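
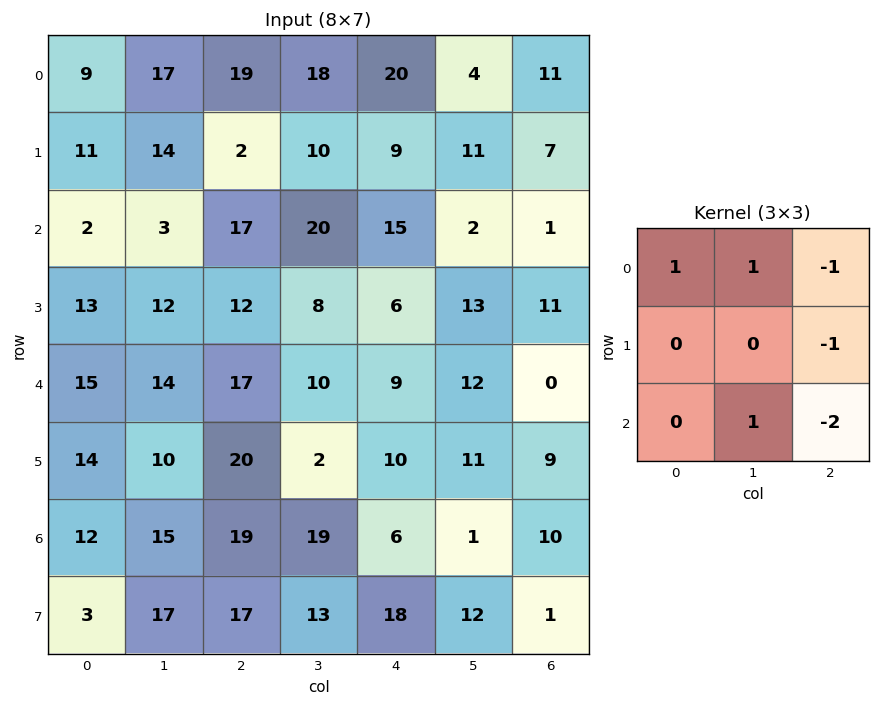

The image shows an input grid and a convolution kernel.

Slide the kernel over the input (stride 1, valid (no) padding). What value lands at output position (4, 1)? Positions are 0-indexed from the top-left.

The receptive field on the input at this output position is [14 17 10 / 10 20 2 / 15 19 19]. Elementwise product with the kernel and sum: 14·1 + 17·1 + 10·-1 + 2·-1 + 19·1 + 19·-2.

0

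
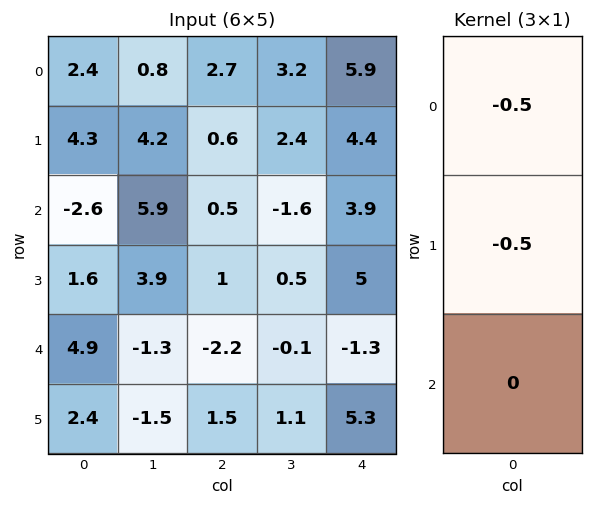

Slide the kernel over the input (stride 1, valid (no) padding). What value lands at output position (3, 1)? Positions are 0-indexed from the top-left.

The receptive field on the input at this output position is [3.9 / -1.3 / -1.5]. Elementwise product with the kernel and sum: 3.9·-0.5 + -1.3·-0.5.

-1.3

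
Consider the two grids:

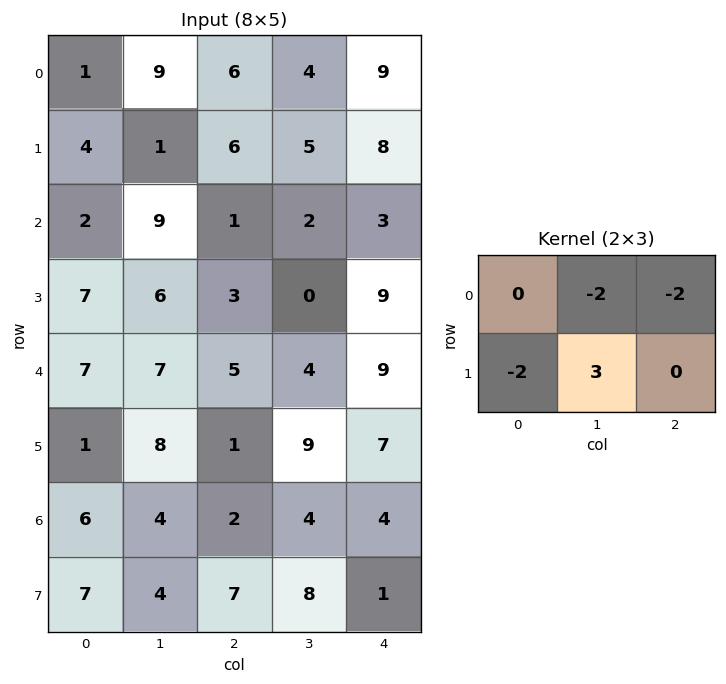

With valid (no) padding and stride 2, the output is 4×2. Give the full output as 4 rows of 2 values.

-35 -23
-16 -16
-2 -1
-14 -6

Output[0,0]: The receptive field on the input at this output position is [1 9 6 / 4 1 6]. Elementwise product with the kernel and sum: 9·-2 + 6·-2 + 4·-2 + 1·3.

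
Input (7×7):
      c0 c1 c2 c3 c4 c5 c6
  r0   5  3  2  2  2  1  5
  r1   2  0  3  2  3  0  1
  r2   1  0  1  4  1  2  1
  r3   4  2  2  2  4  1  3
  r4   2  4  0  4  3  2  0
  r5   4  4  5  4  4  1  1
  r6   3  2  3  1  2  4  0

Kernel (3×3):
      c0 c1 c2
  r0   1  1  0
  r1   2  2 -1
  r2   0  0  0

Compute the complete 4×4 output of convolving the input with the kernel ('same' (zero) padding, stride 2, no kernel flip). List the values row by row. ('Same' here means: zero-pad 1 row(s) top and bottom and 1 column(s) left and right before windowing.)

7 8 7 12
4 1 13 7
4 8 18 8
8 18 10 10

Output[0,0]: The receptive field on the zero-padded input at this output position is [0 0 0 / 0 5 3 / 0 2 0]. Elementwise product with the kernel and sum: 0·1 + 0·1 + 0·2 + 5·2 + 3·-1.
Output[0,1]: The receptive field on the zero-padded input at this output position is [0 0 0 / 3 2 2 / 0 3 2]. Elementwise product with the kernel and sum: 0·1 + 0·1 + 3·2 + 2·2 + 2·-1.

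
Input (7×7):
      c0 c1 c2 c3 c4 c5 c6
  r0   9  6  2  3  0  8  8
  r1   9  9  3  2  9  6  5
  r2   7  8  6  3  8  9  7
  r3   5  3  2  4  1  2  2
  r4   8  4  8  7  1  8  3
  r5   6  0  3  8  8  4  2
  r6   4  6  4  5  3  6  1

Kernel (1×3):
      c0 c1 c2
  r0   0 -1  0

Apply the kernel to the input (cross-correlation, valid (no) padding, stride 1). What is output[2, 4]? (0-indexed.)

The receptive field on the input at this output position is [8 9 7]. Elementwise product with the kernel and sum: 9·-1.

-9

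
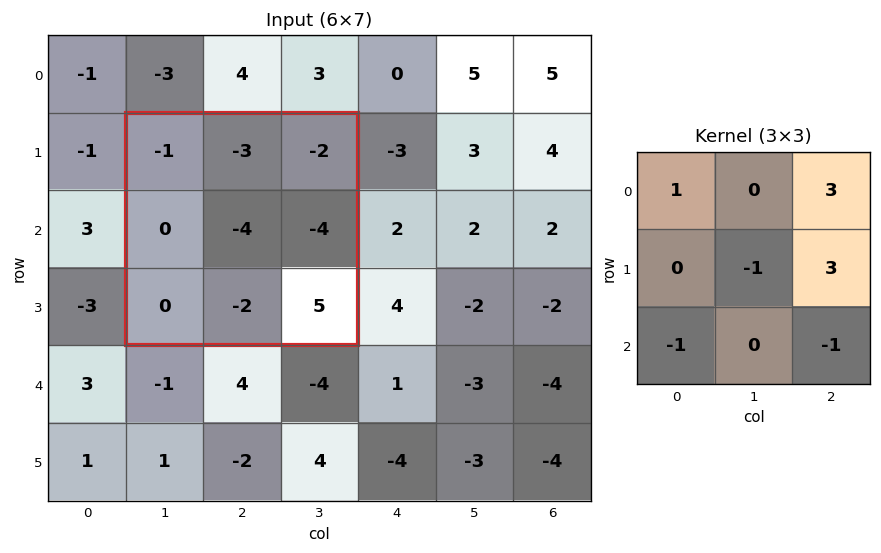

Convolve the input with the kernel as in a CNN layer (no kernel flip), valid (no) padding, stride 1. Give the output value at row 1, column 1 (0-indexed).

-20

The receptive field on the input at this output position is [-1 -3 -2 / 0 -4 -4 / 0 -2 5]. Elementwise product with the kernel and sum: -1·1 + -2·3 + -4·-1 + -4·3 + 0·-1 + 5·-1.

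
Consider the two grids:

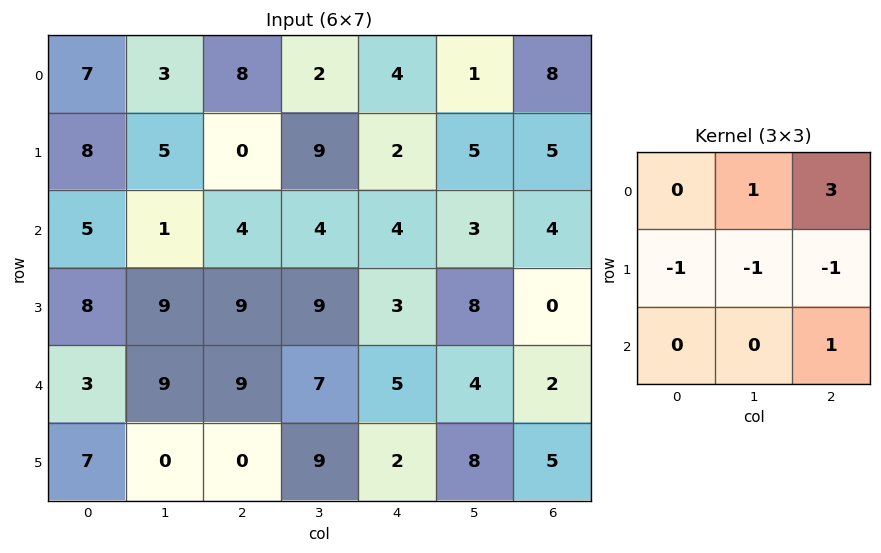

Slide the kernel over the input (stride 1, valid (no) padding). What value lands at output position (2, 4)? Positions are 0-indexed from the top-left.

6

The receptive field on the input at this output position is [4 3 4 / 3 8 0 / 5 4 2]. Elementwise product with the kernel and sum: 3·1 + 4·3 + 3·-1 + 8·-1 + 0·-1 + 2·1.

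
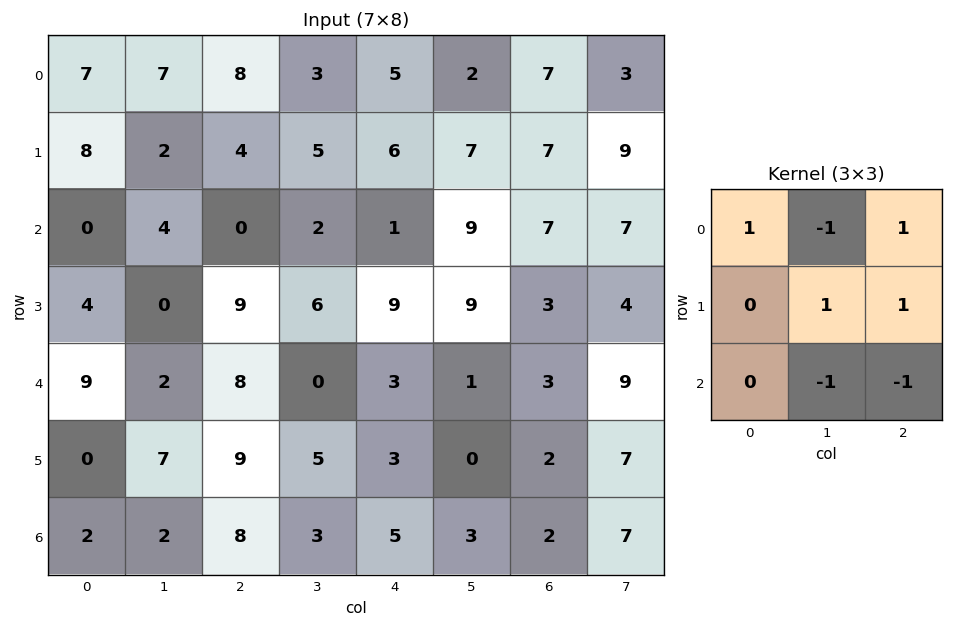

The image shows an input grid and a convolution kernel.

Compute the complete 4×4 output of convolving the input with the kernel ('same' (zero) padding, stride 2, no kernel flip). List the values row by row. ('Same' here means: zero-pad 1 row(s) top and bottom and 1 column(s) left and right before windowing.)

4 2 -6 -6
-6 -10 -2 16
0 -9 7 13
11 14 10 14

Output[0,0]: The receptive field on the zero-padded input at this output position is [0 0 0 / 0 7 7 / 0 8 2]. Elementwise product with the kernel and sum: 0·1 + 0·-1 + 0·1 + 7·1 + 7·1 + 8·-1 + 2·-1.
Output[0,1]: The receptive field on the zero-padded input at this output position is [0 0 0 / 7 8 3 / 2 4 5]. Elementwise product with the kernel and sum: 0·1 + 0·-1 + 0·1 + 8·1 + 3·1 + 4·-1 + 5·-1.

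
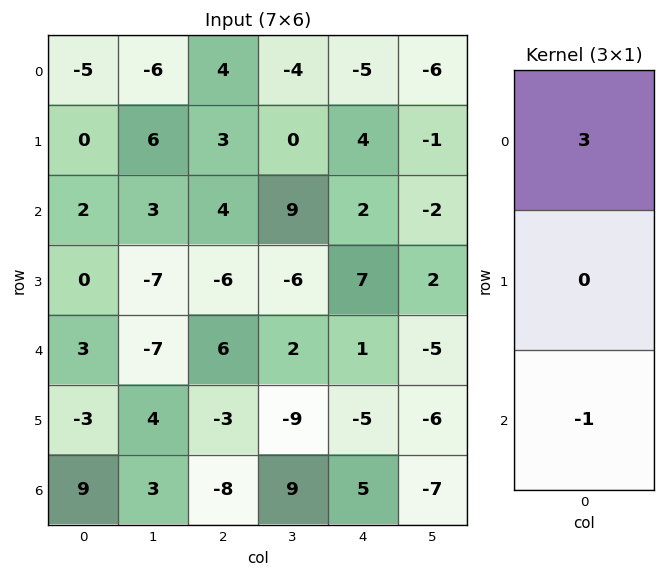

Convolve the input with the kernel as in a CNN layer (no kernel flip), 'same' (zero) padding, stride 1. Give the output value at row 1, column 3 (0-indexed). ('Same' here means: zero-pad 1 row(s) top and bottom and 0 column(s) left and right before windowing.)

-21

The receptive field on the zero-padded input at this output position is [-4 / 0 / 9]. Elementwise product with the kernel and sum: -4·3 + 9·-1.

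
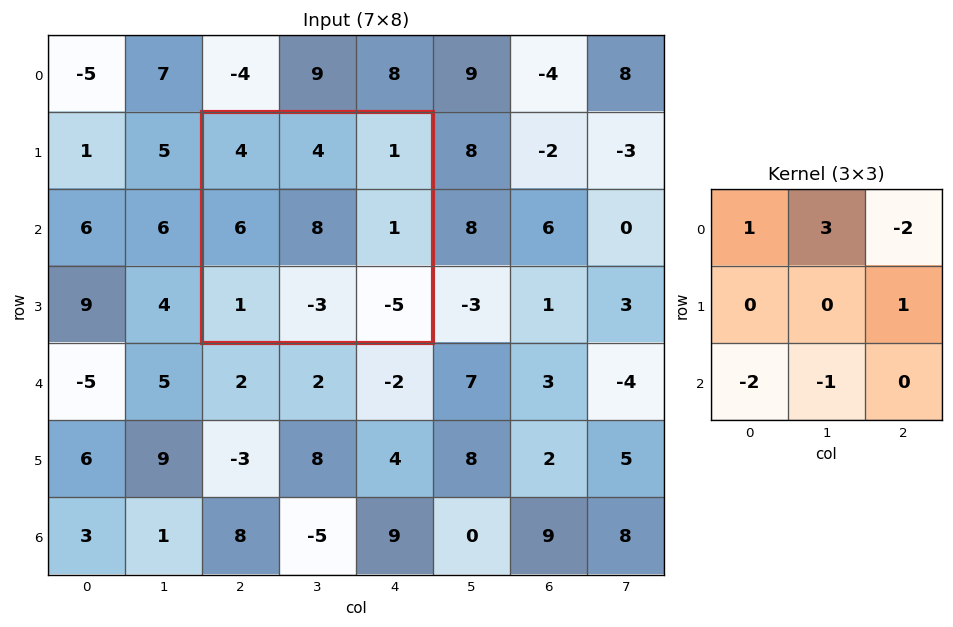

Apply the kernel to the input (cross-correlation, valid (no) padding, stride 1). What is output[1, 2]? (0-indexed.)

The receptive field on the input at this output position is [4 4 1 / 6 8 1 / 1 -3 -5]. Elementwise product with the kernel and sum: 4·1 + 4·3 + 1·-2 + 1·1 + 1·-2 + -3·-1.

16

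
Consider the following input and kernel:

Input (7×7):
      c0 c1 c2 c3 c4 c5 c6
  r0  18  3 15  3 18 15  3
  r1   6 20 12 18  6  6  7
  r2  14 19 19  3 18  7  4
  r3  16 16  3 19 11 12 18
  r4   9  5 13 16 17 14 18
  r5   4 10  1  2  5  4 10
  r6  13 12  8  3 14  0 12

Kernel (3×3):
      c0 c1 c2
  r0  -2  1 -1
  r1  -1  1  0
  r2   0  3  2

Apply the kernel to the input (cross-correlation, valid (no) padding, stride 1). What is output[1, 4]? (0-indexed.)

48

The receptive field on the input at this output position is [6 6 7 / 18 7 4 / 11 12 18]. Elementwise product with the kernel and sum: 6·-2 + 6·1 + 7·-1 + 18·-1 + 7·1 + 12·3 + 18·2.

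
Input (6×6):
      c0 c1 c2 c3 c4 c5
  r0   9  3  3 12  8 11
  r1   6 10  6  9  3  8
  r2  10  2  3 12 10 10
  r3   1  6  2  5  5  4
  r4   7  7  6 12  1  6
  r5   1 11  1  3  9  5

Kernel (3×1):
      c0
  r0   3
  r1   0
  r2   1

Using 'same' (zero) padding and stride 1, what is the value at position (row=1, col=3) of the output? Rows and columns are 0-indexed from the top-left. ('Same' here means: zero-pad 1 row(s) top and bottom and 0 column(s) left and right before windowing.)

48

The receptive field on the zero-padded input at this output position is [12 / 9 / 12]. Elementwise product with the kernel and sum: 12·3 + 12·1.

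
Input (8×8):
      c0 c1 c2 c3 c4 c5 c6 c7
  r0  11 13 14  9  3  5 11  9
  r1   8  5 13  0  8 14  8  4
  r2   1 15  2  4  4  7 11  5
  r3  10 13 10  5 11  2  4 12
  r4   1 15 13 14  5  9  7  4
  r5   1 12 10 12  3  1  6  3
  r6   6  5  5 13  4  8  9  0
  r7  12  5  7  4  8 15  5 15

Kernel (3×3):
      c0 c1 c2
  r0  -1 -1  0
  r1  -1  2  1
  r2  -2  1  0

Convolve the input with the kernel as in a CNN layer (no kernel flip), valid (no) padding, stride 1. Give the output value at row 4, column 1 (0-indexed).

The receptive field on the input at this output position is [15 13 14 / 12 10 12 / 5 5 13]. Elementwise product with the kernel and sum: 15·-1 + 13·-1 + 12·-1 + 10·2 + 12·1 + 5·-2 + 5·1.

-13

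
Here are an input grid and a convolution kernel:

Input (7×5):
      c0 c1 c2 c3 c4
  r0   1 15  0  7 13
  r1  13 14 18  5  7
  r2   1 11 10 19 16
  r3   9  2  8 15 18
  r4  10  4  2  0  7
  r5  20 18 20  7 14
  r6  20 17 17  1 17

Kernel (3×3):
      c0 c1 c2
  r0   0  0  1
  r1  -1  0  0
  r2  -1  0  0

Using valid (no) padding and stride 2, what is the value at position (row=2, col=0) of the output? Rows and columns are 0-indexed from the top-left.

The receptive field on the input at this output position is [10 4 2 / 20 18 20 / 20 17 17]. Elementwise product with the kernel and sum: 2·1 + 20·-1 + 20·-1.

-38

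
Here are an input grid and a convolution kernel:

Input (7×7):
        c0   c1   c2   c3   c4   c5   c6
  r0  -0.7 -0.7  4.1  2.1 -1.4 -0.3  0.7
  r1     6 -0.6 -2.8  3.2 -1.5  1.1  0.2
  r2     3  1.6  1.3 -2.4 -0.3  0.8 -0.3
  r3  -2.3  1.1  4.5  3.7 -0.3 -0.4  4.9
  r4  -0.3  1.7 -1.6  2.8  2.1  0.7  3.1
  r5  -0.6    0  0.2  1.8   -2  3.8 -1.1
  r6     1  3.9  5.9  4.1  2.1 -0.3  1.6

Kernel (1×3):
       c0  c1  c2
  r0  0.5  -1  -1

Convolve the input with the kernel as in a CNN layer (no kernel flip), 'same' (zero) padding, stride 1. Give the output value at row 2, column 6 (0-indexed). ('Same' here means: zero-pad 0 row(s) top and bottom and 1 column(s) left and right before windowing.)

0.7

The receptive field on the zero-padded input at this output position is [0.8 -0.3 0]. Elementwise product with the kernel and sum: 0.8·0.5 + -0.3·-1 + 0·-1.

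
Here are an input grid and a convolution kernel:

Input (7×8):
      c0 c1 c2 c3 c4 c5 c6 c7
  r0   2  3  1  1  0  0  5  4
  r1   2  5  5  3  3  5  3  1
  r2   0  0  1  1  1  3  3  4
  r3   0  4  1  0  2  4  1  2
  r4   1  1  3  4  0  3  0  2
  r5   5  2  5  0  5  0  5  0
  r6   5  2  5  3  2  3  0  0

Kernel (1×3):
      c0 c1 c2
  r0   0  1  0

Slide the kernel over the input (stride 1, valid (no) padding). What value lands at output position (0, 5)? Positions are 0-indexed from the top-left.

5

The receptive field on the input at this output position is [0 5 4]. Elementwise product with the kernel and sum: 5·1.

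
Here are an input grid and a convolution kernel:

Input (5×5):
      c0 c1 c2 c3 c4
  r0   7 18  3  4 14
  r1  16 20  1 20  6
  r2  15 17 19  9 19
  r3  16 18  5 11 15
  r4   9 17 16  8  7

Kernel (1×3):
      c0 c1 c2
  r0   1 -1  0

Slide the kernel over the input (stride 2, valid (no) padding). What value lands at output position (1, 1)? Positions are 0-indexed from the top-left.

10

The receptive field on the input at this output position is [19 9 19]. Elementwise product with the kernel and sum: 19·1 + 9·-1.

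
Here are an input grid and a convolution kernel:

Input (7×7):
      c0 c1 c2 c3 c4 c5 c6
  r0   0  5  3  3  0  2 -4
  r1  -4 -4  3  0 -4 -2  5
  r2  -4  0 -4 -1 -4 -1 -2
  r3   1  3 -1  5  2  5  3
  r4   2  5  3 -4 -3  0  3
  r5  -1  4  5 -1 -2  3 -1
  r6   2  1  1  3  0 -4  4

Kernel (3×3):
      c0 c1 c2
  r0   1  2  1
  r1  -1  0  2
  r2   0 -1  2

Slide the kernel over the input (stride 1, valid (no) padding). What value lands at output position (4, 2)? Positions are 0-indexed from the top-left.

The receptive field on the input at this output position is [3 -4 -3 / 5 -1 -2 / 1 3 0]. Elementwise product with the kernel and sum: 3·1 + -4·2 + -3·1 + 5·-1 + -2·2 + 3·-1 + 0·2.

-20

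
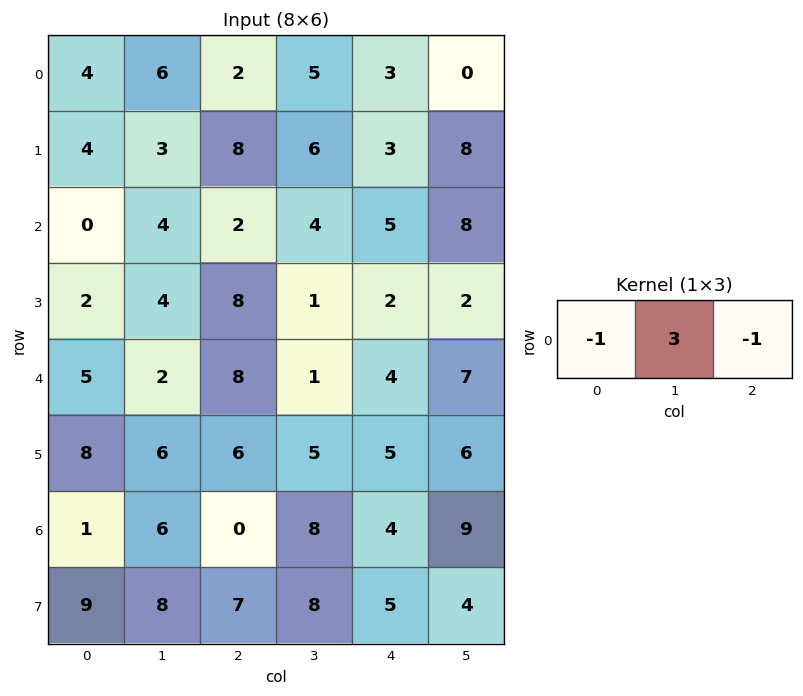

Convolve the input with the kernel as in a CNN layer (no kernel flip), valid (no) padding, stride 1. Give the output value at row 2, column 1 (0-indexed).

-2

The receptive field on the input at this output position is [4 2 4]. Elementwise product with the kernel and sum: 4·-1 + 2·3 + 4·-1.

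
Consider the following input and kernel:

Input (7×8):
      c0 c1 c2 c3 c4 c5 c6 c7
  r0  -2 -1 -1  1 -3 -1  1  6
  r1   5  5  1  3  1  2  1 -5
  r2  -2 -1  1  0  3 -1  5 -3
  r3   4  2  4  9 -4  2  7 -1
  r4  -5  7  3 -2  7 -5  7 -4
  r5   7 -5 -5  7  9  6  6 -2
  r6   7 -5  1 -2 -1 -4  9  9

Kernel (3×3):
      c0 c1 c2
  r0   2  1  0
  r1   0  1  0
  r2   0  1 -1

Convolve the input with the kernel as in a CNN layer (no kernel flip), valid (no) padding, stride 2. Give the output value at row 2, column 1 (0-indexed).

The receptive field on the input at this output position is [3 -2 7 / -5 7 9 / 1 -2 -1]. Elementwise product with the kernel and sum: 3·2 + -2·1 + 7·1 + -2·1 + -1·-1.

10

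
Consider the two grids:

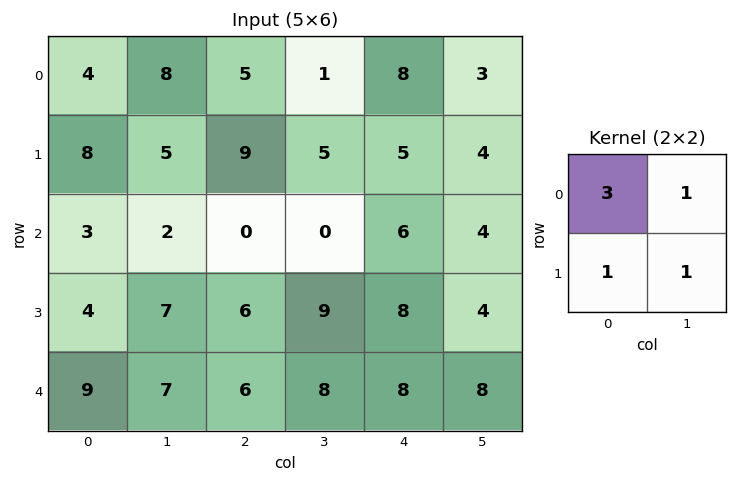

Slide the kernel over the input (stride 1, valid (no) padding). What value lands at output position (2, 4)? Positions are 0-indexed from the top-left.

34

The receptive field on the input at this output position is [6 4 / 8 4]. Elementwise product with the kernel and sum: 6·3 + 4·1 + 8·1 + 4·1.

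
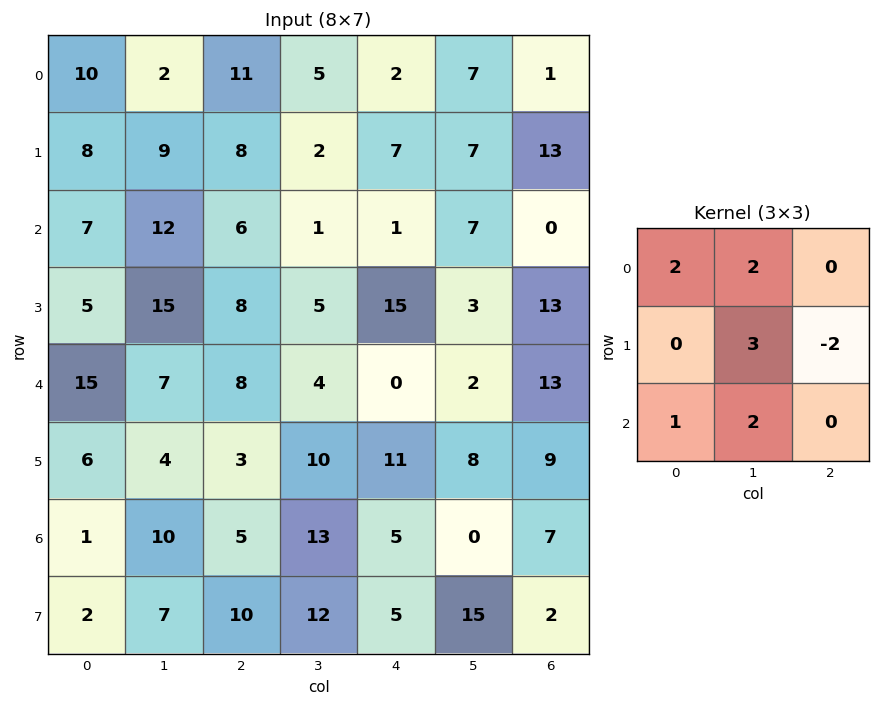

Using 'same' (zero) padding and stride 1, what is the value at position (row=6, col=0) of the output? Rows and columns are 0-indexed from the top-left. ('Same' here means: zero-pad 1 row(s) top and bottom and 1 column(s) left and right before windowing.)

The receptive field on the zero-padded input at this output position is [0 6 4 / 0 1 10 / 0 2 7]. Elementwise product with the kernel and sum: 0·2 + 6·2 + 1·3 + 10·-2 + 0·1 + 2·2.

-1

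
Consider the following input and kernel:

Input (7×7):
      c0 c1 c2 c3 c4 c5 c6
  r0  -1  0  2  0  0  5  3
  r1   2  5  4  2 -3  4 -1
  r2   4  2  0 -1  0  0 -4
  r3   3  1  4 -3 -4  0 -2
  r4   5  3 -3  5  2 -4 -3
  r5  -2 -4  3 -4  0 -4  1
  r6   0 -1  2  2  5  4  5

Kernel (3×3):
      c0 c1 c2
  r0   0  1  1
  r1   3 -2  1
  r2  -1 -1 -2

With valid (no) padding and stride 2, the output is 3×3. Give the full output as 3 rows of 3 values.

-4 6 -2
11 7 -10
2 10 -17

Output[0,0]: The receptive field on the input at this output position is [-1 0 2 / 2 5 4 / 4 2 0]. Elementwise product with the kernel and sum: 0·1 + 2·1 + 2·3 + 5·-2 + 4·1 + 4·-1 + 2·-1 + 0·-2.
Output[0,1]: The receptive field on the input at this output position is [2 0 0 / 4 2 -3 / 0 -1 0]. Elementwise product with the kernel and sum: 0·1 + 0·1 + 4·3 + 2·-2 + -3·1 + 0·-1 + -1·-1 + 0·-2.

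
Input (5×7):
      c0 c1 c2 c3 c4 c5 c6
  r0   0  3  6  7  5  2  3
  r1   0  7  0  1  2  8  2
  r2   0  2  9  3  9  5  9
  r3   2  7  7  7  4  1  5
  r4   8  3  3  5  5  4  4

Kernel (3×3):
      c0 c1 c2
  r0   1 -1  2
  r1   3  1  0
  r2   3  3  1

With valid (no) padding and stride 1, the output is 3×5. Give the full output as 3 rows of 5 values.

Output[0,0]: The receptive field on the input at this output position is [0 3 6 / 0 7 0 / 0 2 9]. Elementwise product with the kernel and sum: 0·1 + 3·-1 + 6·2 + 0·3 + 7·1 + 0·3 + 2·3 + 9·1.
Output[0,1]: The receptive field on the input at this output position is [3 6 7 / 7 0 1 / 2 9 3]. Elementwise product with the kernel and sum: 3·1 + 6·-1 + 7·2 + 7·3 + 0·1 + 2·3 + 9·3 + 3·1.

31 68 55 52 74
29 73 79 67 50
65 50 81 63 66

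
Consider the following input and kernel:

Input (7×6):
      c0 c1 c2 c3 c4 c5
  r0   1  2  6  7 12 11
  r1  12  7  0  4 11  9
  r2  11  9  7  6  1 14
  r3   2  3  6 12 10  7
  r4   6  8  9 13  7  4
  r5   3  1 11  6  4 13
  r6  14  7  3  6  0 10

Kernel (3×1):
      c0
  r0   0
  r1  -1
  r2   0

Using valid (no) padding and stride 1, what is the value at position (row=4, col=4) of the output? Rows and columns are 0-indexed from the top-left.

The receptive field on the input at this output position is [7 / 4 / 0]. Elementwise product with the kernel and sum: 4·-1.

-4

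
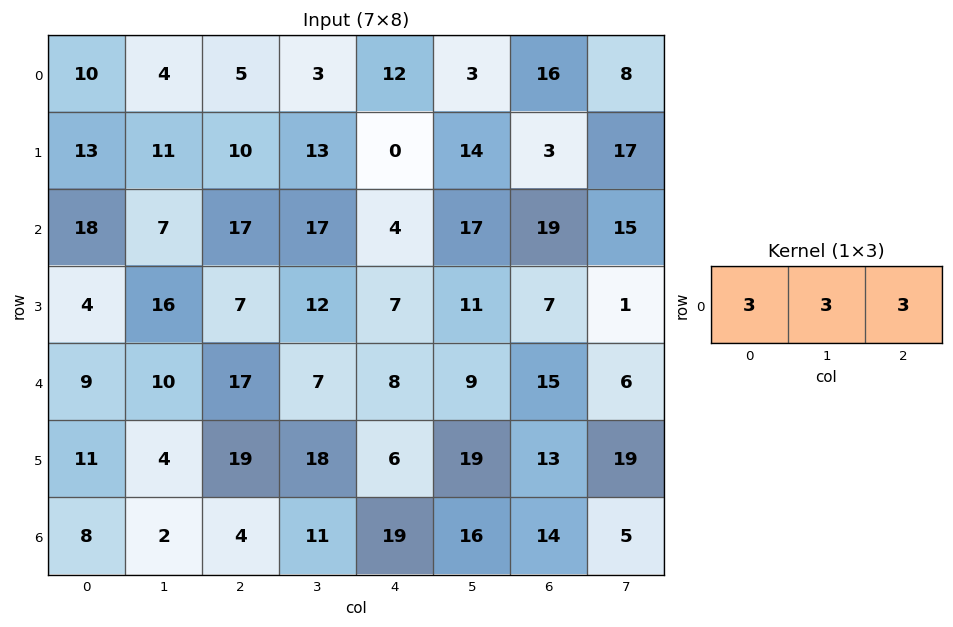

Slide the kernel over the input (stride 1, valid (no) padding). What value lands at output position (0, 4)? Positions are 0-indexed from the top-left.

93

The receptive field on the input at this output position is [12 3 16]. Elementwise product with the kernel and sum: 12·3 + 3·3 + 16·3.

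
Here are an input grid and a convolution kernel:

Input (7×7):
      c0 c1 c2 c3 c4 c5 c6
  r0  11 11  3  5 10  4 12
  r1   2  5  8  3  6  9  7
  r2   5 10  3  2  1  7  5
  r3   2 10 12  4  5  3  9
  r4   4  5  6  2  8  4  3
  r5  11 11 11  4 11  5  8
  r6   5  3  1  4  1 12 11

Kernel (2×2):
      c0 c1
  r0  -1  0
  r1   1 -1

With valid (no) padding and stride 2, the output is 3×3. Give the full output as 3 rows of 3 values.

-14 2 -13
-13 5 1
-4 1 -2

Output[0,0]: The receptive field on the input at this output position is [11 11 / 2 5]. Elementwise product with the kernel and sum: 11·-1 + 2·1 + 5·-1.
Output[0,1]: The receptive field on the input at this output position is [3 5 / 8 3]. Elementwise product with the kernel and sum: 3·-1 + 8·1 + 3·-1.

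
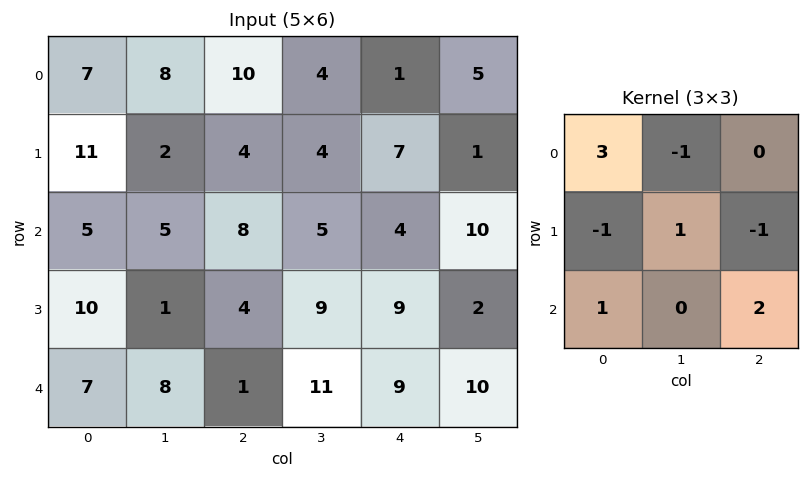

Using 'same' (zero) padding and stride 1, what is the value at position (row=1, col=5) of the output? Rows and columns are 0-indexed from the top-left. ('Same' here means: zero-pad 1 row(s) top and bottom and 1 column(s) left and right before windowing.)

The receptive field on the zero-padded input at this output position is [1 5 0 / 7 1 0 / 4 10 0]. Elementwise product with the kernel and sum: 1·3 + 5·-1 + 7·-1 + 1·1 + 0·-1 + 4·1 + 0·2.

-4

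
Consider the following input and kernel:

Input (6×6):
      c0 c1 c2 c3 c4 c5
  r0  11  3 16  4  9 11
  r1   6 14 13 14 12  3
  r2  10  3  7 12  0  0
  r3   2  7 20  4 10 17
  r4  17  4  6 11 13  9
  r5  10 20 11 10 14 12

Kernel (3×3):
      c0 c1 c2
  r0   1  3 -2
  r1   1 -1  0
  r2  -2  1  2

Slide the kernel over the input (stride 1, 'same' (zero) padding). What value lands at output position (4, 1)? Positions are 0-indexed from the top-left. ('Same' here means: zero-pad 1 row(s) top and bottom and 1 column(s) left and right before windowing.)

18

The receptive field on the zero-padded input at this output position is [2 7 20 / 17 4 6 / 10 20 11]. Elementwise product with the kernel and sum: 2·1 + 7·3 + 20·-2 + 17·1 + 4·-1 + 10·-2 + 20·1 + 11·2.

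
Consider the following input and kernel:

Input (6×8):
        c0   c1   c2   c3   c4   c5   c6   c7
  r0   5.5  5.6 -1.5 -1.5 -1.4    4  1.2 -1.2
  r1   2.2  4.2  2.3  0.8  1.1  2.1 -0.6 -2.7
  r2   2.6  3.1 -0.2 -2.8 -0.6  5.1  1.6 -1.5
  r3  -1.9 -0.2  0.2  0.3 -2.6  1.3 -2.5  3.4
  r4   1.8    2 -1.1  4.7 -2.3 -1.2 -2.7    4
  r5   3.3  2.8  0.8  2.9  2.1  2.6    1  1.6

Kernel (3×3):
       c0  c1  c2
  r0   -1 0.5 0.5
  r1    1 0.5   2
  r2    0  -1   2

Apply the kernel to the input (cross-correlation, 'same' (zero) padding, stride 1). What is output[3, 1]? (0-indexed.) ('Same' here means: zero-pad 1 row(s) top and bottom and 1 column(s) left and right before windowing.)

The receptive field on the zero-padded input at this output position is [2.6 3.1 -0.2 / -1.9 -0.2 0.2 / 1.8 2 -1.1]. Elementwise product with the kernel and sum: 2.6·-1 + 3.1·0.5 + -0.2·0.5 + -1.9·1 + -0.2·0.5 + 0.2·2 + 2·-1 + -1.1·2.

-6.95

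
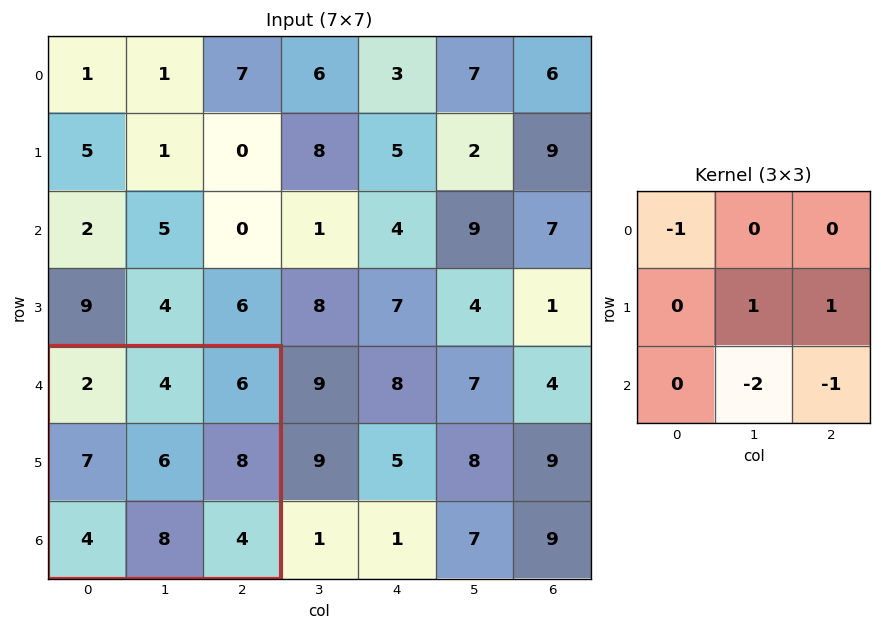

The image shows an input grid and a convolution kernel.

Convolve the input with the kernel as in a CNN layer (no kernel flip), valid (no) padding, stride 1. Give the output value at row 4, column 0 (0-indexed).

The receptive field on the input at this output position is [2 4 6 / 7 6 8 / 4 8 4]. Elementwise product with the kernel and sum: 2·-1 + 6·1 + 8·1 + 8·-2 + 4·-1.

-8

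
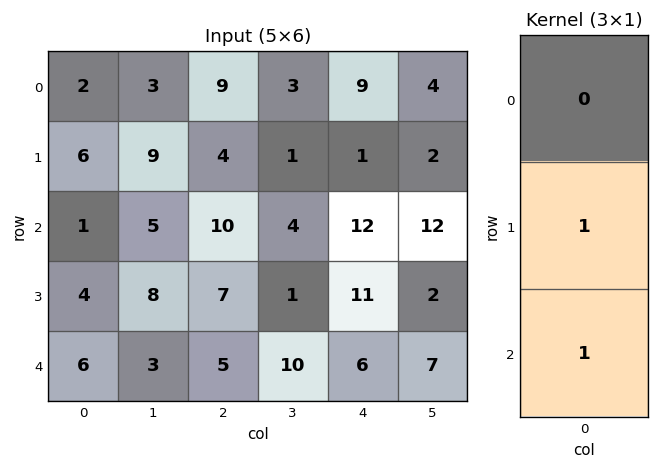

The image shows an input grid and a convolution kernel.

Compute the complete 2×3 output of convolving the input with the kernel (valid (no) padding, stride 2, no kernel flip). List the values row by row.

7 14 13
10 12 17

Output[0,0]: The receptive field on the input at this output position is [2 / 6 / 1]. Elementwise product with the kernel and sum: 6·1 + 1·1.
Output[0,1]: The receptive field on the input at this output position is [9 / 4 / 10]. Elementwise product with the kernel and sum: 4·1 + 10·1.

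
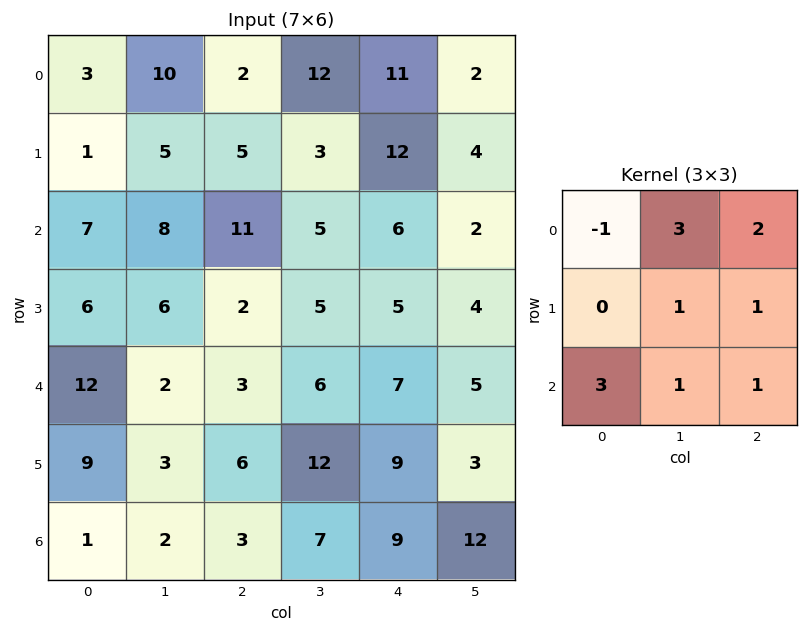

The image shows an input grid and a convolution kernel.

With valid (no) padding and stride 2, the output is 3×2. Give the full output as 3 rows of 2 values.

Output[0,0]: The receptive field on the input at this output position is [3 10 2 / 1 5 5 / 7 8 11]. Elementwise product with the kernel and sum: 3·-1 + 10·3 + 2·2 + 5·1 + 5·1 + 7·3 + 8·1 + 11·1.

81 115
88 48
17 75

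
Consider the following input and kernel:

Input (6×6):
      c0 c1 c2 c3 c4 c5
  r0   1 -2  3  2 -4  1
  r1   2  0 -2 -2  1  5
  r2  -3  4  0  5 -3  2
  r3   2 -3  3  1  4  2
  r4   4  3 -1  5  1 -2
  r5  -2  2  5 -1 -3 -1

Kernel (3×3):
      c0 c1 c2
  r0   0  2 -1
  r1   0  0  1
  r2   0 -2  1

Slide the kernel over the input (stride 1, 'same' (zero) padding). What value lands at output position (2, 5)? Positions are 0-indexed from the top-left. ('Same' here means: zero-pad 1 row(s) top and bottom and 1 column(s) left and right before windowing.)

The receptive field on the zero-padded input at this output position is [1 5 0 / -3 2 0 / 4 2 0]. Elementwise product with the kernel and sum: 5·2 + 0·-1 + 0·1 + 2·-2 + 0·1.

6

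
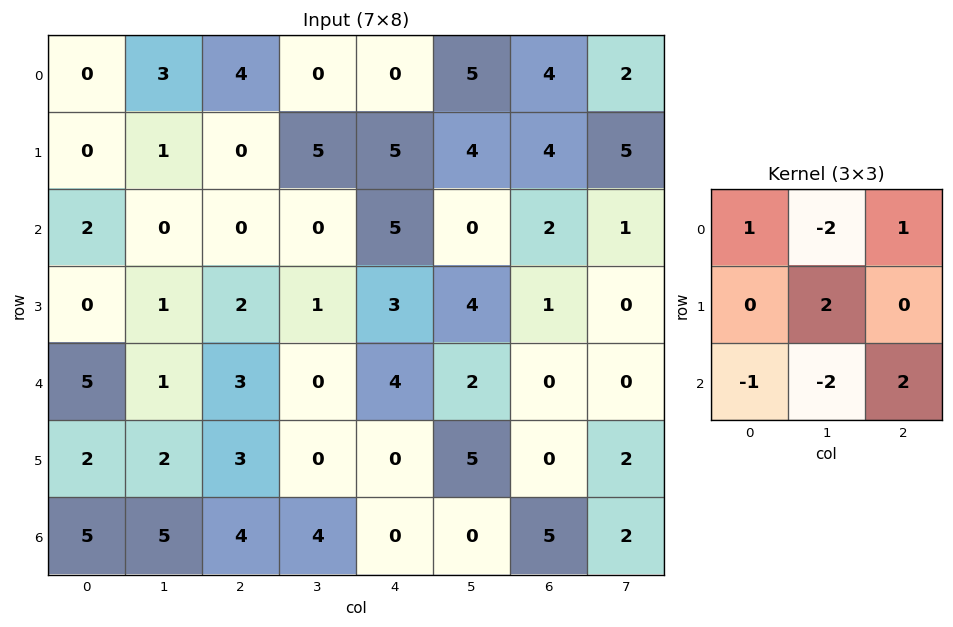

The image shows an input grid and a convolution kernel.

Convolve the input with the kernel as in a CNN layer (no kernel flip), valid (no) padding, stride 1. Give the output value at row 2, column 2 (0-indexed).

12

The receptive field on the input at this output position is [0 0 5 / 2 1 3 / 3 0 4]. Elementwise product with the kernel and sum: 0·1 + 0·-2 + 5·1 + 1·2 + 3·-1 + 0·-2 + 4·2.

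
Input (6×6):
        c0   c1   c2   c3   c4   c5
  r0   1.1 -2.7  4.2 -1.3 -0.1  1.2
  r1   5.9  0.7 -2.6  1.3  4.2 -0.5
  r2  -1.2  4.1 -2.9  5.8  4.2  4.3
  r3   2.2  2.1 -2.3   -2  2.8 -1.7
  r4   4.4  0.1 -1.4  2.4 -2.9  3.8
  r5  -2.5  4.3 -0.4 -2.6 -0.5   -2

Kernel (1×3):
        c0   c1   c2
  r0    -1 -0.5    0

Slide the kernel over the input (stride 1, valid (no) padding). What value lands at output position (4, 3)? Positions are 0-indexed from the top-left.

The receptive field on the input at this output position is [2.4 -2.9 3.8]. Elementwise product with the kernel and sum: 2.4·-1 + -2.9·-0.5.

-0.95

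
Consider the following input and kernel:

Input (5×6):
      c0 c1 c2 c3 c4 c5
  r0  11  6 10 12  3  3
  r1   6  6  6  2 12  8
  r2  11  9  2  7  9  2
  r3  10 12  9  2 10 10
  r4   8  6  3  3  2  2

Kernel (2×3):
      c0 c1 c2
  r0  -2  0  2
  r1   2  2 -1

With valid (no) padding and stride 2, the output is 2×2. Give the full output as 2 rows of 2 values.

Output[0,0]: The receptive field on the input at this output position is [11 6 10 / 6 6 6]. Elementwise product with the kernel and sum: 11·-2 + 10·2 + 6·2 + 6·2 + 6·-1.

16 -10
17 26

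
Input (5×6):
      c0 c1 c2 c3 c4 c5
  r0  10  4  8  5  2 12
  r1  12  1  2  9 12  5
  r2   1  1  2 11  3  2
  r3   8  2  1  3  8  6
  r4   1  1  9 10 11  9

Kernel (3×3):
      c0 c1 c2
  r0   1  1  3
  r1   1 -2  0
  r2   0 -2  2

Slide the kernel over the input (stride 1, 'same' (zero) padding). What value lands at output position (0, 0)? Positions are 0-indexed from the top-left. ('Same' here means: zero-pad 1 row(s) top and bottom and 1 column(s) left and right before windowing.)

-42

The receptive field on the zero-padded input at this output position is [0 0 0 / 0 10 4 / 0 12 1]. Elementwise product with the kernel and sum: 0·1 + 0·1 + 0·3 + 0·1 + 10·-2 + 12·-2 + 1·2.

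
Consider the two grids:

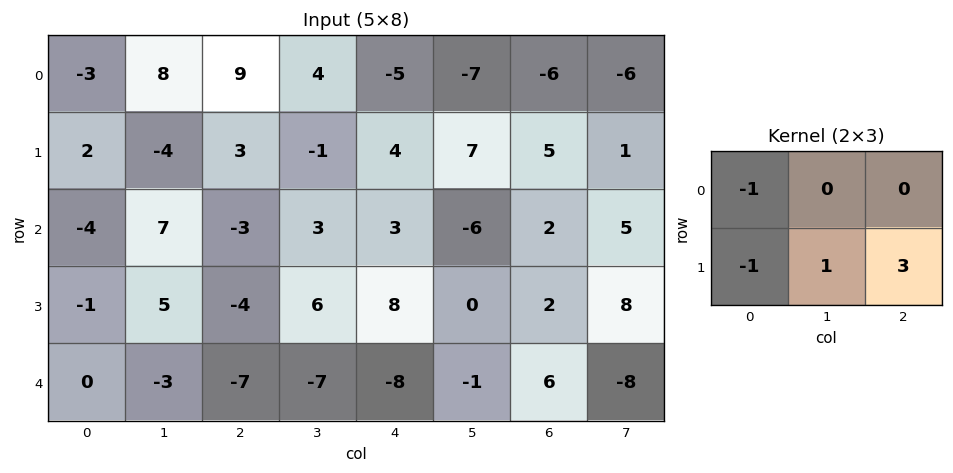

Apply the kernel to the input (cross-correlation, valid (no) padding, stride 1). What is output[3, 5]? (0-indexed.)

The receptive field on the input at this output position is [0 2 8 / -1 6 -8]. Elementwise product with the kernel and sum: 0·-1 + -1·-1 + 6·1 + -8·3.

-17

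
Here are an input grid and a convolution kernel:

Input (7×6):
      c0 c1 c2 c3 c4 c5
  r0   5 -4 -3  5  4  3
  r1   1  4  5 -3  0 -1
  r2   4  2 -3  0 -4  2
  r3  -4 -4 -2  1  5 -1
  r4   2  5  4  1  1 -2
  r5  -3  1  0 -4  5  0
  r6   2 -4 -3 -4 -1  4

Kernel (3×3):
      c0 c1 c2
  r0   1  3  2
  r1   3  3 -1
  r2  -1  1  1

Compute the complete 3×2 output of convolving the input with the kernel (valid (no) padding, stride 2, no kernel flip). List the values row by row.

Output[0,0]: The receptive field on the input at this output position is [5 -4 -3 / 1 4 5 / 4 2 -3]. Elementwise product with the kernel and sum: 5·1 + -4·3 + -3·2 + 1·3 + 4·3 + 5·-1 + 4·-1 + 2·1 + -3·1.

-8 25
-11 -21
10 -10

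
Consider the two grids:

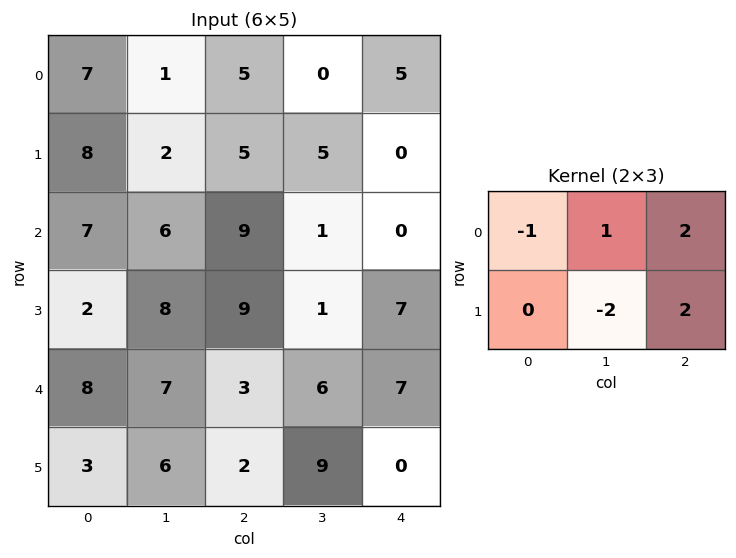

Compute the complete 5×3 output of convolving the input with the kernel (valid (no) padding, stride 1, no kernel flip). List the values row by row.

Output[0,0]: The receptive field on the input at this output position is [7 1 5 / 8 2 5]. Elementwise product with the kernel and sum: 7·-1 + 1·1 + 5·2 + 2·-2 + 5·2.

10 4 -5
10 -3 -2
19 -11 4
16 9 8
-3 22 -1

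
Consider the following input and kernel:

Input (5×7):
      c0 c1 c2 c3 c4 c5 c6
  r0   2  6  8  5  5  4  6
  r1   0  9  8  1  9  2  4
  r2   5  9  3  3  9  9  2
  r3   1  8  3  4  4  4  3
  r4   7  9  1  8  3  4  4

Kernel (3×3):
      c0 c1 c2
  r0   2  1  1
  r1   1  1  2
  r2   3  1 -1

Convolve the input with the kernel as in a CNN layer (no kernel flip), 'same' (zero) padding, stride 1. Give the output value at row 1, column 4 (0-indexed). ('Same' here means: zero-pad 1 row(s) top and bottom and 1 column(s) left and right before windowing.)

42

The receptive field on the zero-padded input at this output position is [5 5 4 / 1 9 2 / 3 9 9]. Elementwise product with the kernel and sum: 5·2 + 5·1 + 4·1 + 1·1 + 9·1 + 2·2 + 3·3 + 9·1 + 9·-1.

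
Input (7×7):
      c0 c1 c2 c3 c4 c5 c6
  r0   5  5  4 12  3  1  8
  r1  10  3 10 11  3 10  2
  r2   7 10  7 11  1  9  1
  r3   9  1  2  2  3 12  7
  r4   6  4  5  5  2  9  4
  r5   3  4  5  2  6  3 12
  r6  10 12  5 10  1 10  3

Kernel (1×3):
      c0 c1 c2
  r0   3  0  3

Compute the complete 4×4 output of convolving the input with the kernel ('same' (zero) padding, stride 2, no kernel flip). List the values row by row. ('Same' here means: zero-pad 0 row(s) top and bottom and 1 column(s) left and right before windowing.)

Output[0,0]: The receptive field on the zero-padded input at this output position is [0 5 5]. Elementwise product with the kernel and sum: 0·3 + 5·3.

15 51 39 3
30 63 60 27
12 27 42 27
36 66 60 30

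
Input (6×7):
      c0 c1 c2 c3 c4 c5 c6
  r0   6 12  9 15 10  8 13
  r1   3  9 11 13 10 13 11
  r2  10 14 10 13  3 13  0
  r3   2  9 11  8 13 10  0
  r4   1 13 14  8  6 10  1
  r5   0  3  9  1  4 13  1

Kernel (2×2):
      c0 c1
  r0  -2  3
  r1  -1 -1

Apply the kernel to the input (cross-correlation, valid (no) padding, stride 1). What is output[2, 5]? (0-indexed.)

-36

The receptive field on the input at this output position is [13 0 / 10 0]. Elementwise product with the kernel and sum: 13·-2 + 0·3 + 10·-1 + 0·-1.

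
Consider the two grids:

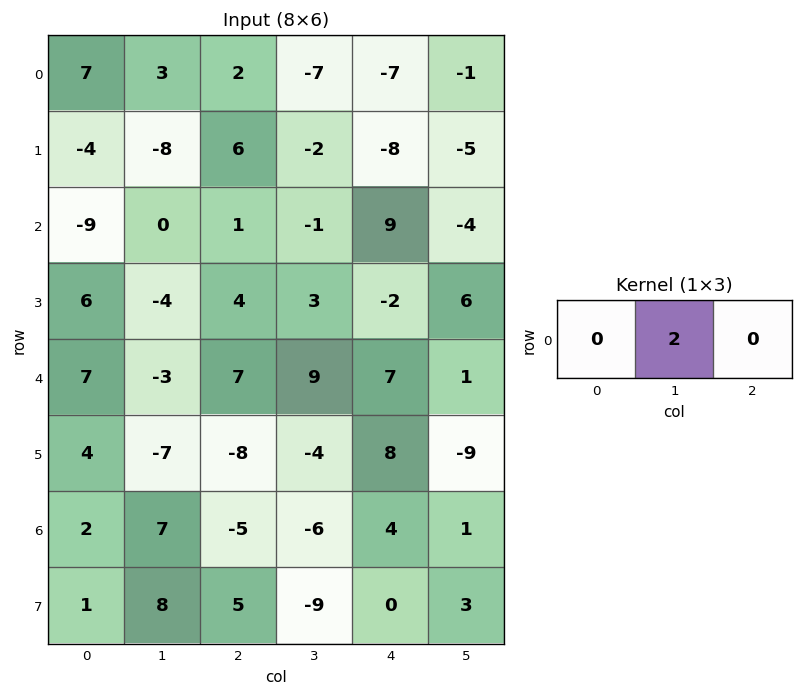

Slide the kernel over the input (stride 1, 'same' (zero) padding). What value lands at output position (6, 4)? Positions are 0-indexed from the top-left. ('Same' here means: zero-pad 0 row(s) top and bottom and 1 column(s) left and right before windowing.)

8

The receptive field on the zero-padded input at this output position is [-6 4 1]. Elementwise product with the kernel and sum: 4·2.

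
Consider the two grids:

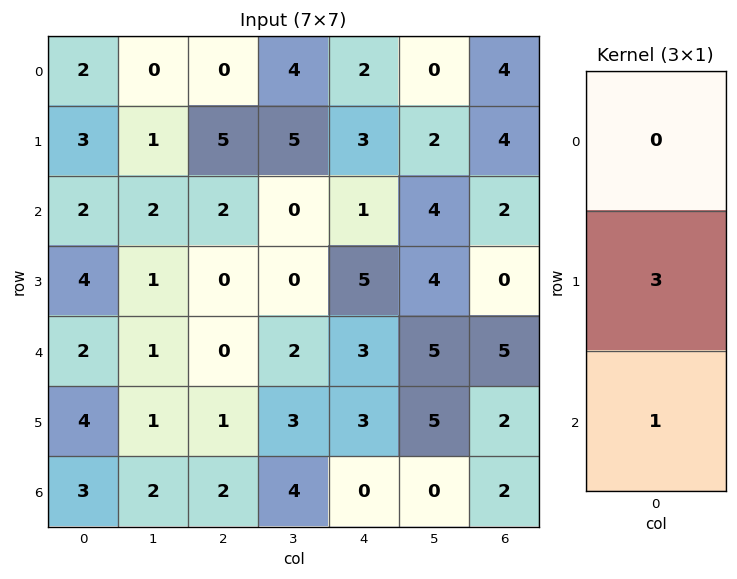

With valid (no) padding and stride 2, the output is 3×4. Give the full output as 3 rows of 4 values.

Output[0,0]: The receptive field on the input at this output position is [2 / 3 / 2]. Elementwise product with the kernel and sum: 3·3 + 2·1.
Output[0,1]: The receptive field on the input at this output position is [0 / 5 / 2]. Elementwise product with the kernel and sum: 5·3 + 2·1.

11 17 10 14
14 0 18 5
15 5 9 8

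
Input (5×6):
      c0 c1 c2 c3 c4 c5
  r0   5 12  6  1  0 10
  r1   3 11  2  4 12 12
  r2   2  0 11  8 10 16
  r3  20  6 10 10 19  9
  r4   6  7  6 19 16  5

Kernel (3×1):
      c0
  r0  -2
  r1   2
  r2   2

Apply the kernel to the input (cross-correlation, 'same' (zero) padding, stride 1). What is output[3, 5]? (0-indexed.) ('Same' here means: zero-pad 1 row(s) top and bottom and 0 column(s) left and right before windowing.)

The receptive field on the zero-padded input at this output position is [16 / 9 / 5]. Elementwise product with the kernel and sum: 16·-2 + 9·2 + 5·2.

-4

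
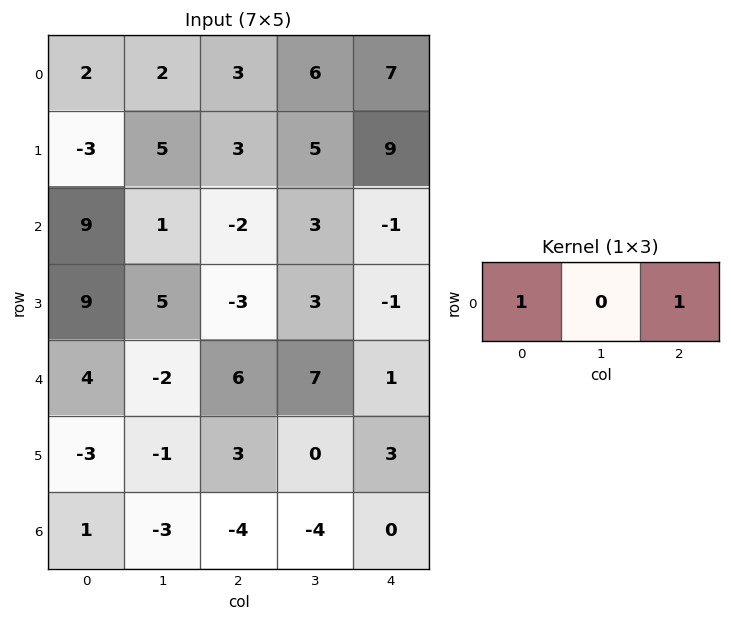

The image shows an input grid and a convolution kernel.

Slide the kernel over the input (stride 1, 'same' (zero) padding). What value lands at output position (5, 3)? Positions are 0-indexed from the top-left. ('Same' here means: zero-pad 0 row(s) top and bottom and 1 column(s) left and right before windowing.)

The receptive field on the zero-padded input at this output position is [3 0 3]. Elementwise product with the kernel and sum: 3·1 + 3·1.

6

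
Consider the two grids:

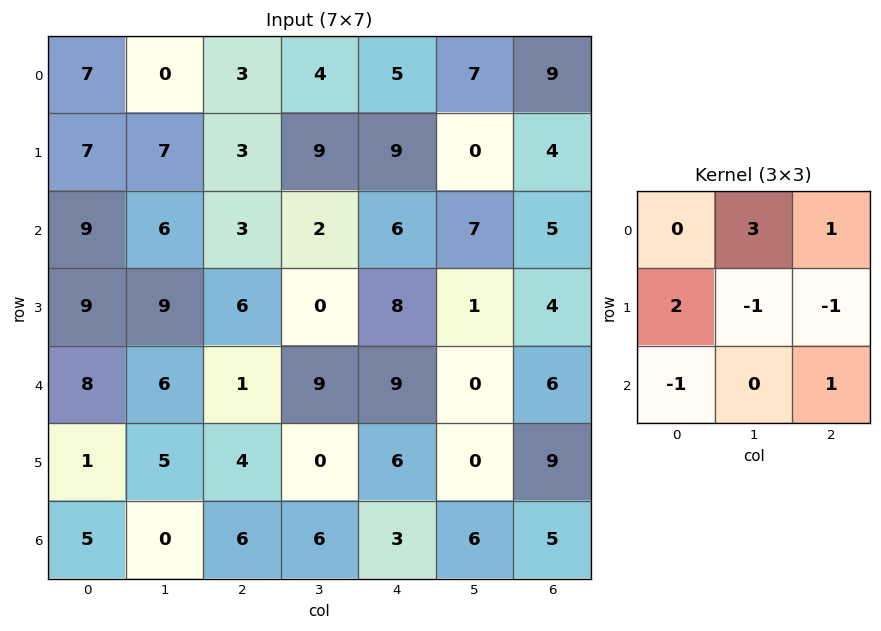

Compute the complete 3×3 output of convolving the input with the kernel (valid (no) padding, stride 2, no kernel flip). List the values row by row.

Output[0,0]: The receptive field on the input at this output position is [7 0 3 / 7 7 3 / 9 6 3]. Elementwise product with the kernel and sum: 0·3 + 3·1 + 7·2 + 7·-1 + 3·-1 + 9·-1 + 3·1.
Output[0,1]: The receptive field on the input at this output position is [3 4 5 / 3 9 9 / 3 2 6]. Elementwise product with the kernel and sum: 4·3 + 5·1 + 3·2 + 9·-1 + 9·-1 + 3·-1 + 6·1.

1 8 43
17 24 34
13 35 11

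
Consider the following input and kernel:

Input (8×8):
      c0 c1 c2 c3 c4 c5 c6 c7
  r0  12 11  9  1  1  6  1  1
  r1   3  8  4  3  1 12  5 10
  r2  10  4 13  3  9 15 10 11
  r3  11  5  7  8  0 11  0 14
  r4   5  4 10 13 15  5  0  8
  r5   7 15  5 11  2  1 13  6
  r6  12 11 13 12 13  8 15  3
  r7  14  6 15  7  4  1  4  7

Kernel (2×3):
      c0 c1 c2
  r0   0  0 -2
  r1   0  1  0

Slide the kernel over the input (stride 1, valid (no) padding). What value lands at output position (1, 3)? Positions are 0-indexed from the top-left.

The receptive field on the input at this output position is [3 1 12 / 3 9 15]. Elementwise product with the kernel and sum: 12·-2 + 9·1.

-15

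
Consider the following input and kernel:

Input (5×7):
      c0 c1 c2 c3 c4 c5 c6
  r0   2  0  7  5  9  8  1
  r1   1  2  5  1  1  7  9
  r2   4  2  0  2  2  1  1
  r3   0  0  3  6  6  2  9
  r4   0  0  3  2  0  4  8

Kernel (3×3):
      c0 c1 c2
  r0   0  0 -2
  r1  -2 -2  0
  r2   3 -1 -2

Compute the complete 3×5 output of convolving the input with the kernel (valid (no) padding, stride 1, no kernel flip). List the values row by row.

Output[0,0]: The receptive field on the input at this output position is [2 0 7 / 1 2 5 / 4 2 0]. Elementwise product with the kernel and sum: 7·-2 + 1·-2 + 2·-2 + 4·3 + 2·-1 + 0·-2.

-10 -22 -36 -18 -15
-28 -21 -15 -14 -26
-6 -17 -15 -28 -38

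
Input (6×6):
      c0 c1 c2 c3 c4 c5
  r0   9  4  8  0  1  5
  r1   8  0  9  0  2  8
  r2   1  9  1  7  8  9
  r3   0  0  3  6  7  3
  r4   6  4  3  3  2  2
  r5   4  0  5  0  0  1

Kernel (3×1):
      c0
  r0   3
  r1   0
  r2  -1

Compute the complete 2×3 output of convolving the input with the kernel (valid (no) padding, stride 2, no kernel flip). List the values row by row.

26 23 -5
-3 0 22

Output[0,0]: The receptive field on the input at this output position is [9 / 8 / 1]. Elementwise product with the kernel and sum: 9·3 + 1·-1.
Output[0,1]: The receptive field on the input at this output position is [8 / 9 / 1]. Elementwise product with the kernel and sum: 8·3 + 1·-1.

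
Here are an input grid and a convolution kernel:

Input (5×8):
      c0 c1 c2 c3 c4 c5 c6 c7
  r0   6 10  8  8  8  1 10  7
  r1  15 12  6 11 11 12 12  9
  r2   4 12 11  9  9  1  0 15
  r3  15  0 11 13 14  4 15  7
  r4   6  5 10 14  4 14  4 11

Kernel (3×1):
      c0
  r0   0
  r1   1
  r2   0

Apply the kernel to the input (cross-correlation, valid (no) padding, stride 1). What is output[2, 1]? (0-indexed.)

The receptive field on the input at this output position is [12 / 0 / 5]. Elementwise product with the kernel and sum: 0·1.

0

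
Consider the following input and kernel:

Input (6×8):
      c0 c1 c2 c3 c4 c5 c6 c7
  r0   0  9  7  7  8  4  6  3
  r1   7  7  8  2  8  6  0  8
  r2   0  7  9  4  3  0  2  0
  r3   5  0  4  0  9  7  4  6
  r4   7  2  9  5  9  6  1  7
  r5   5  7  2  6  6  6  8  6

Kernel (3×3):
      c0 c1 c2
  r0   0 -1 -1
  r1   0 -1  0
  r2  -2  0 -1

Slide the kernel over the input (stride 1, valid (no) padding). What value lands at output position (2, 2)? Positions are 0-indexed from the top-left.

The receptive field on the input at this output position is [9 4 3 / 4 0 9 / 9 5 9]. Elementwise product with the kernel and sum: 4·-1 + 3·-1 + 0·-1 + 9·-2 + 9·-1.

-34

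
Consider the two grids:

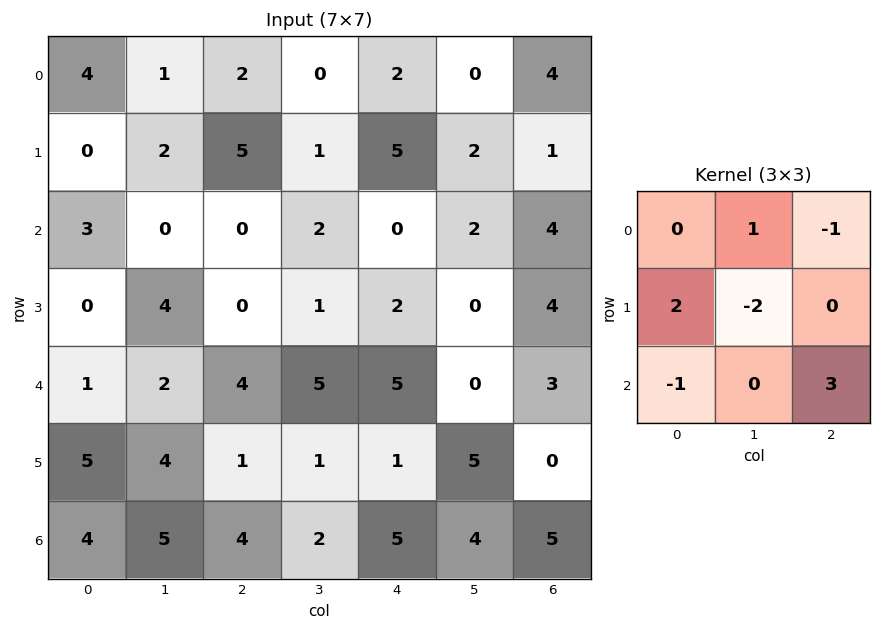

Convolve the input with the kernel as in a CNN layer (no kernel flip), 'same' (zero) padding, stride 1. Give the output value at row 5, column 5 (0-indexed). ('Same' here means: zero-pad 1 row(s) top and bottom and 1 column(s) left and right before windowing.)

-1

The receptive field on the zero-padded input at this output position is [5 0 3 / 1 5 0 / 5 4 5]. Elementwise product with the kernel and sum: 0·1 + 3·-1 + 1·2 + 5·-2 + 5·-1 + 5·3.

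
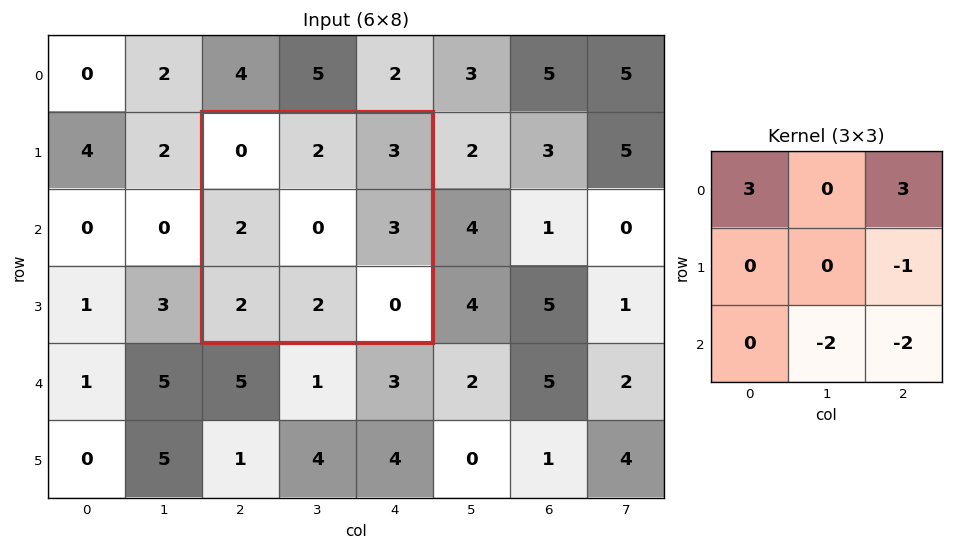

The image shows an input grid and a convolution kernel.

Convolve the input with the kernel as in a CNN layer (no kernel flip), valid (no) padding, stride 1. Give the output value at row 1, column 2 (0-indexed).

The receptive field on the input at this output position is [0 2 3 / 2 0 3 / 2 2 0]. Elementwise product with the kernel and sum: 0·3 + 3·3 + 3·-1 + 2·-2 + 0·-2.

2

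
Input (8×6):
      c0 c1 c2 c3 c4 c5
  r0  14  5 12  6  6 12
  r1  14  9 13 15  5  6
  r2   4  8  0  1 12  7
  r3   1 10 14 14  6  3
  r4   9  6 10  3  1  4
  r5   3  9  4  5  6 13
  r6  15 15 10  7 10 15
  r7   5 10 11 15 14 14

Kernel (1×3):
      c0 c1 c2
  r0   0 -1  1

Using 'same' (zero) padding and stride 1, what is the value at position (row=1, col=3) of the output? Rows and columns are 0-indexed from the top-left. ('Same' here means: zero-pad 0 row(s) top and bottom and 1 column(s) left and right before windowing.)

The receptive field on the zero-padded input at this output position is [13 15 5]. Elementwise product with the kernel and sum: 15·-1 + 5·1.

-10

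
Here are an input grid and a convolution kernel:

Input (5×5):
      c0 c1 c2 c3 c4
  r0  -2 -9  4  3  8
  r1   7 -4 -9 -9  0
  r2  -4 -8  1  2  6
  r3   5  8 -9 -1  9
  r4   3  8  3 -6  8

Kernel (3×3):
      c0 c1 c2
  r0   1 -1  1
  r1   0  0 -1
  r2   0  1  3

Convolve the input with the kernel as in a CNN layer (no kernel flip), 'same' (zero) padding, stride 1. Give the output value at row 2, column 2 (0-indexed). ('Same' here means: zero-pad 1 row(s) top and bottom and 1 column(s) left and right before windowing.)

The receptive field on the zero-padded input at this output position is [-4 -9 -9 / -8 1 2 / 8 -9 -1]. Elementwise product with the kernel and sum: -4·1 + -9·-1 + -9·1 + 2·-1 + -9·1 + -1·3.

-18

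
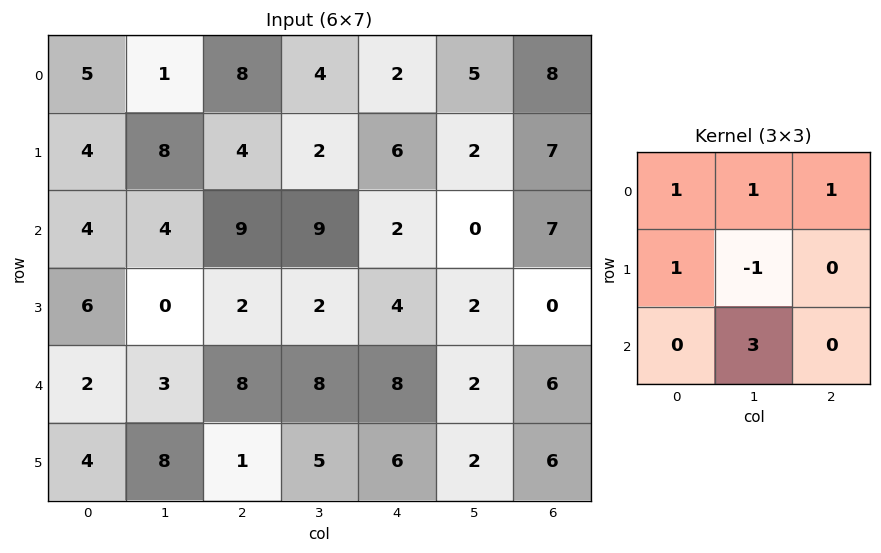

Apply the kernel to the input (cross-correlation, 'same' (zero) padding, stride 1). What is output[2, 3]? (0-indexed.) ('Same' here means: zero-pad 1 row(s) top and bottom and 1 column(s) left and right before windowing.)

18

The receptive field on the zero-padded input at this output position is [4 2 6 / 9 9 2 / 2 2 4]. Elementwise product with the kernel and sum: 4·1 + 2·1 + 6·1 + 9·1 + 9·-1 + 2·3.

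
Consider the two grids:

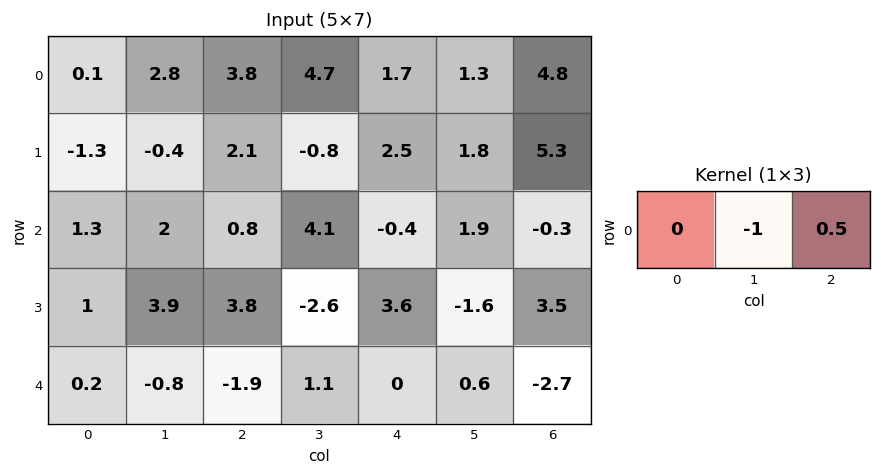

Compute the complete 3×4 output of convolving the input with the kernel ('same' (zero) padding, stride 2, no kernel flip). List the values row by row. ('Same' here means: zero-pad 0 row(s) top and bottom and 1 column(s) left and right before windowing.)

1.3 -1.45 -1.05 -4.8
-0.3 1.25 1.35 0.3
-0.6 2.45 0.3 2.7

Output[0,0]: The receptive field on the zero-padded input at this output position is [0 0.1 2.8]. Elementwise product with the kernel and sum: 0.1·-1 + 2.8·0.5.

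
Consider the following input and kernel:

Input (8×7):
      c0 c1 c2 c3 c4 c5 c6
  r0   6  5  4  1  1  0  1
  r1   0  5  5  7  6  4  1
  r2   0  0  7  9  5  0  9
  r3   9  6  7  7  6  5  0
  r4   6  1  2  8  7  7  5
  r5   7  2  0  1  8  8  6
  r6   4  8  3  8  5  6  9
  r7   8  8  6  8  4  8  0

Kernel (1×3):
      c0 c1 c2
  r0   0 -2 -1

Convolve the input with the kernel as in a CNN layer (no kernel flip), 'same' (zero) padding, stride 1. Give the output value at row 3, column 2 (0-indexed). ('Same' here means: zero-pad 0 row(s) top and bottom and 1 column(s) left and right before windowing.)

-21

The receptive field on the zero-padded input at this output position is [6 7 7]. Elementwise product with the kernel and sum: 7·-2 + 7·-1.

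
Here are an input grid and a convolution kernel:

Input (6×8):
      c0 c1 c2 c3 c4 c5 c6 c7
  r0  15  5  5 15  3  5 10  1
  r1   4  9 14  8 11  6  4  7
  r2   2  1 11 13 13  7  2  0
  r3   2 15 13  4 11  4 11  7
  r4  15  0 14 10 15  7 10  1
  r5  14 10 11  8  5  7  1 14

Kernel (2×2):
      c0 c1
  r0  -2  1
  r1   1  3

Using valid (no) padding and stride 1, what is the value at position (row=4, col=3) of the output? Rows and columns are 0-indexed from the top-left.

The receptive field on the input at this output position is [10 15 / 8 5]. Elementwise product with the kernel and sum: 10·-2 + 15·1 + 8·1 + 5·3.

18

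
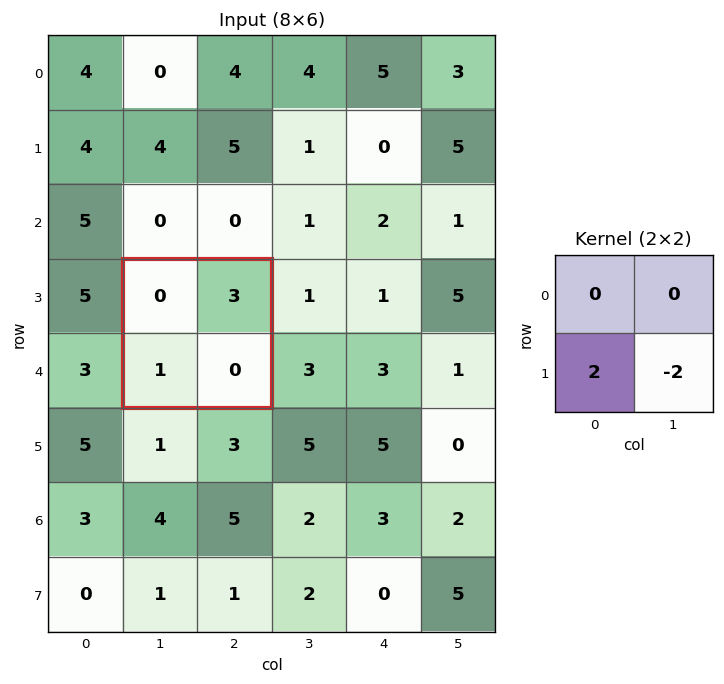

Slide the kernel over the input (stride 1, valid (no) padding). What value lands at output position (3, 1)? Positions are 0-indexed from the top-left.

The receptive field on the input at this output position is [0 3 / 1 0]. Elementwise product with the kernel and sum: 1·2 + 0·-2.

2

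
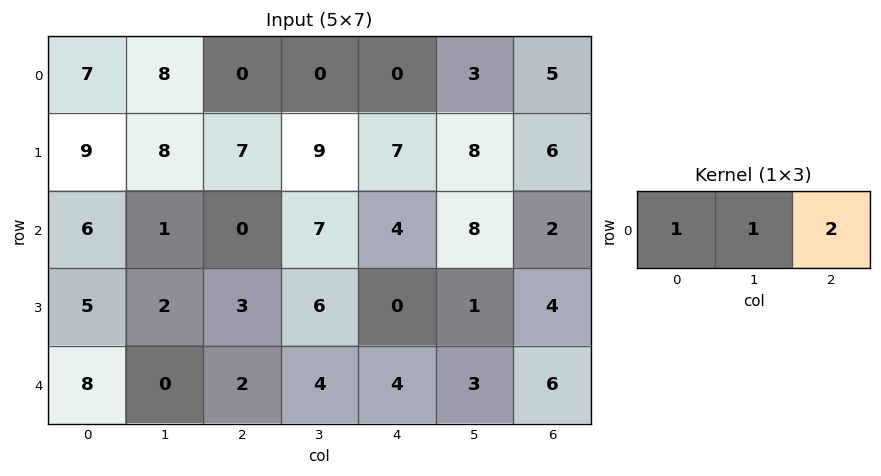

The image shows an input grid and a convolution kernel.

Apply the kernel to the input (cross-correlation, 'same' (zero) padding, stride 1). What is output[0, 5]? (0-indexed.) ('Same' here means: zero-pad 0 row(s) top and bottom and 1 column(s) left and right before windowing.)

13

The receptive field on the zero-padded input at this output position is [0 3 5]. Elementwise product with the kernel and sum: 0·1 + 3·1 + 5·2.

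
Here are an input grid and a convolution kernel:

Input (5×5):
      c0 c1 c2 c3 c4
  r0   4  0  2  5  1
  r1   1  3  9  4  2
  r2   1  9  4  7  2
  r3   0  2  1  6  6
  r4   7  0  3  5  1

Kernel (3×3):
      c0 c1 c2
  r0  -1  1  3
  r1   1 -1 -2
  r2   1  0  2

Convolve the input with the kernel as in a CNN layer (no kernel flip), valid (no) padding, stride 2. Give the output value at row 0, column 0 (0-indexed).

The receptive field on the input at this output position is [4 0 2 / 1 3 9 / 1 9 4]. Elementwise product with the kernel and sum: 4·-1 + 0·1 + 2·3 + 1·1 + 3·-1 + 9·-2 + 1·1 + 4·2.

-9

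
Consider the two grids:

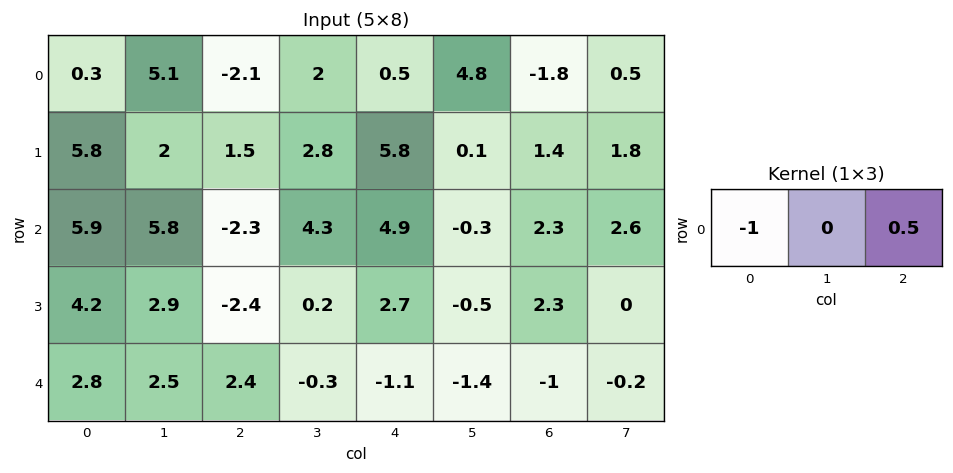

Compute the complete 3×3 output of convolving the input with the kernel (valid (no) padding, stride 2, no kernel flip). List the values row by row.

-1.35 2.35 -1.4
-7.05 4.75 -3.75
-1.6 -2.95 0.6

Output[0,0]: The receptive field on the input at this output position is [0.3 5.1 -2.1]. Elementwise product with the kernel and sum: 0.3·-1 + -2.1·0.5.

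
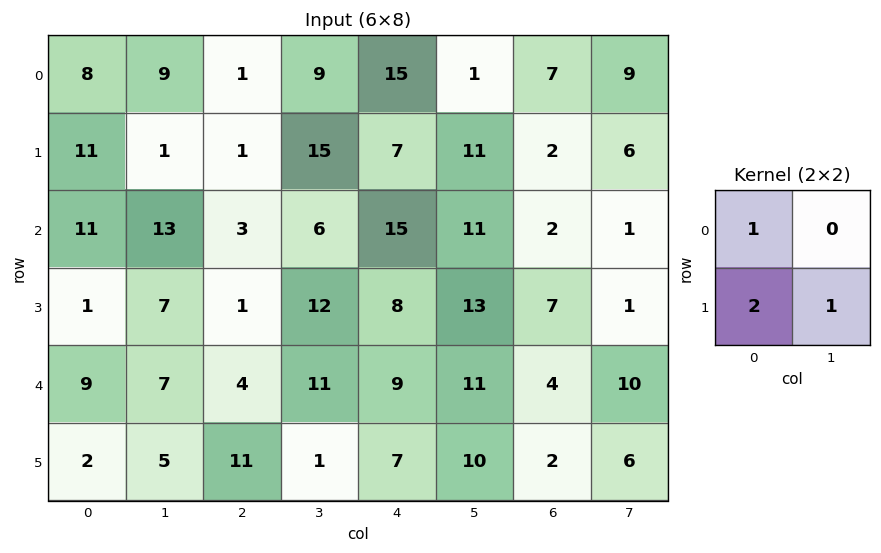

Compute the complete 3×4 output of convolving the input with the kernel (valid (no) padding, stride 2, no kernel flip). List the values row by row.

31 18 40 17
20 17 44 17
18 27 33 14

Output[0,0]: The receptive field on the input at this output position is [8 9 / 11 1]. Elementwise product with the kernel and sum: 8·1 + 11·2 + 1·1.
Output[0,1]: The receptive field on the input at this output position is [1 9 / 1 15]. Elementwise product with the kernel and sum: 1·1 + 1·2 + 15·1.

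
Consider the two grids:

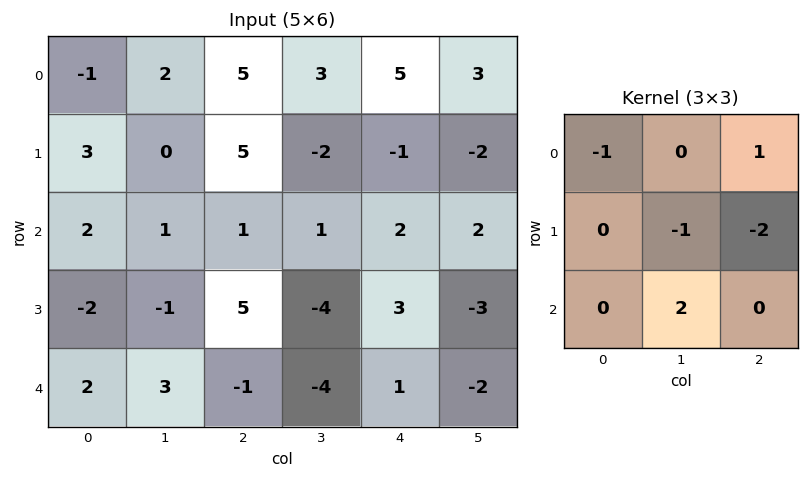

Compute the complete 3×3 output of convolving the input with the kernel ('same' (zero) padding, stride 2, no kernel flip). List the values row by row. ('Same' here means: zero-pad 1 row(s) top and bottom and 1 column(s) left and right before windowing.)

3 -1 -13
-8 5 0
-9 6 4

Output[0,0]: The receptive field on the zero-padded input at this output position is [0 0 0 / 0 -1 2 / 0 3 0]. Elementwise product with the kernel and sum: 0·-1 + 0·1 + -1·-1 + 2·-2 + 3·2.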